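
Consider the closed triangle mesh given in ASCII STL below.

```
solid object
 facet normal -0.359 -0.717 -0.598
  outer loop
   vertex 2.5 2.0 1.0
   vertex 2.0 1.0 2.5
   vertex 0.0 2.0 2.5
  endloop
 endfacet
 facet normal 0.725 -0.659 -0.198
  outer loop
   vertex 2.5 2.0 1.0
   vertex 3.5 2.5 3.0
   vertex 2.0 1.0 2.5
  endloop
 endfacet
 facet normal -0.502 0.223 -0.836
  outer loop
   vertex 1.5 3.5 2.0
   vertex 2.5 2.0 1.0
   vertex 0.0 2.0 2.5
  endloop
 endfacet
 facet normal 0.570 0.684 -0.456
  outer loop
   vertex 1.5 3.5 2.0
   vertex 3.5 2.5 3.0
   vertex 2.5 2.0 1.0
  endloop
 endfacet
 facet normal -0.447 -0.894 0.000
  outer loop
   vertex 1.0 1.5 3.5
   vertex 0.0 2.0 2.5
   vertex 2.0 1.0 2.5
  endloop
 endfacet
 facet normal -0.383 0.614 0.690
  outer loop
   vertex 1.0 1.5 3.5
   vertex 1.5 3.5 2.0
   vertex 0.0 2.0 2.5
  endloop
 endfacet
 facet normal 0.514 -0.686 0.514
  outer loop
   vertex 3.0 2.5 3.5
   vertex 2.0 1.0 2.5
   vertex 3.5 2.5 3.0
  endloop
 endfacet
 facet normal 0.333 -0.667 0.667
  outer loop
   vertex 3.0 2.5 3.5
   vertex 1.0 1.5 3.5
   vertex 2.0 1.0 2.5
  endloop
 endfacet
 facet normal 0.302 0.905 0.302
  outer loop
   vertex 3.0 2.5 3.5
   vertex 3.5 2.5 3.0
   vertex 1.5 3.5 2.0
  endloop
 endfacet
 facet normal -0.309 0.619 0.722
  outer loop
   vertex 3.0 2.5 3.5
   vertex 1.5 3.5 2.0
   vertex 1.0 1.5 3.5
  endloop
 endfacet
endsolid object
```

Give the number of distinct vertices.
7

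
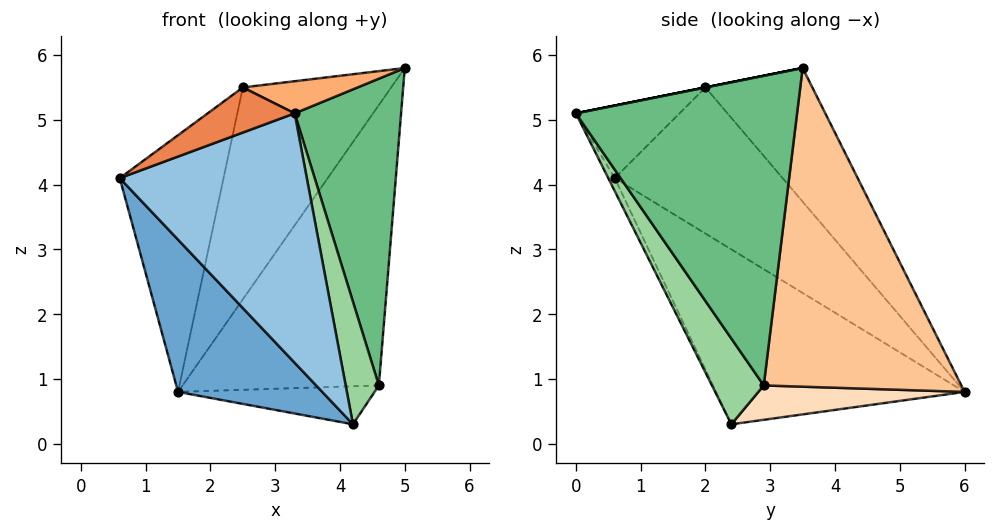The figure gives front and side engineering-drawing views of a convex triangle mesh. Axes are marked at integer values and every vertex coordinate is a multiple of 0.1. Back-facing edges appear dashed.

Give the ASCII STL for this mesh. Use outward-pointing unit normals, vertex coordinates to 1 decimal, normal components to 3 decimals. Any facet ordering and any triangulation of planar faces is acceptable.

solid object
 facet normal -0.594 -0.345 -0.726
  outer loop
   vertex 4.2 2.4 0.3
   vertex 0.6 0.6 4.1
   vertex 1.5 6.0 0.8
  endloop
 endfacet
 facet normal -0.031 -0.892 -0.452
  outer loop
   vertex 3.3 0.0 5.1
   vertex 0.6 0.6 4.1
   vertex 4.2 2.4 0.3
  endloop
 endfacet
 facet normal -0.720 0.445 0.532
  outer loop
   vertex 2.5 2.0 5.5
   vertex 1.5 6.0 0.8
   vertex 0.6 0.6 4.1
  endloop
 endfacet
 facet normal -0.453 0.629 0.632
  outer loop
   vertex 2.5 2.0 5.5
   vertex 5.0 3.5 5.8
   vertex 1.5 6.0 0.8
  endloop
 endfacet
 facet normal -0.391 -0.328 0.860
  outer loop
   vertex 2.5 2.0 5.5
   vertex 0.6 0.6 4.1
   vertex 3.3 0.0 5.1
  endloop
 endfacet
 facet normal 0.000 -0.196 0.981
  outer loop
   vertex 2.5 2.0 5.5
   vertex 3.3 0.0 5.1
   vertex 5.0 3.5 5.8
  endloop
 endfacet
 facet normal 0.702 0.698 -0.143
  outer loop
   vertex 4.6 2.9 0.9
   vertex 1.5 6.0 0.8
   vertex 5.0 3.5 5.8
  endloop
 endfacet
 facet normal 0.497 0.474 -0.727
  outer loop
   vertex 4.6 2.9 0.9
   vertex 4.2 2.4 0.3
   vertex 1.5 6.0 0.8
  endloop
 endfacet
 facet normal 0.901 -0.433 -0.020
  outer loop
   vertex 4.6 2.9 0.9
   vertex 5.0 3.5 5.8
   vertex 3.3 0.0 5.1
  endloop
 endfacet
 facet normal 0.837 -0.536 -0.111
  outer loop
   vertex 4.6 2.9 0.9
   vertex 3.3 0.0 5.1
   vertex 4.2 2.4 0.3
  endloop
 endfacet
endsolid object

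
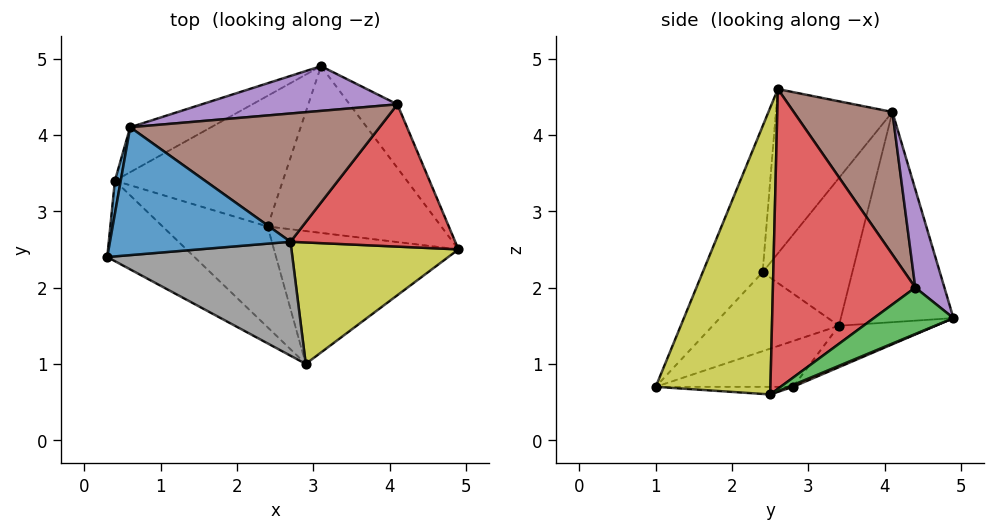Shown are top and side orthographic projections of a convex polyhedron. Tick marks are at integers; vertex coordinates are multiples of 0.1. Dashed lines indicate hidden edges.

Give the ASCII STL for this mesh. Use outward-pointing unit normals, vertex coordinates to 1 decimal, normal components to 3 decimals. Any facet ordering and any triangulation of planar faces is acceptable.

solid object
 facet normal -0.527 -0.622 0.579
  outer loop
   vertex 0.6 4.1 4.3
   vertex 0.3 2.4 2.2
   vertex 2.7 2.6 4.6
  endloop
 endfacet
 facet normal 0.010 0.391 -0.920
  outer loop
   vertex 2.4 2.8 0.7
   vertex 3.1 4.9 1.6
   vertex 4.9 2.5 0.6
  endloop
 endfacet
 facet normal 0.539 0.635 -0.554
  outer loop
   vertex 4.1 4.4 2.0
   vertex 4.9 2.5 0.6
   vertex 3.1 4.9 1.6
  endloop
 endfacet
 facet normal 0.876 0.014 0.482
  outer loop
   vertex 4.1 4.4 2.0
   vertex 2.7 2.6 4.6
   vertex 4.9 2.5 0.6
  endloop
 endfacet
 facet normal 0.237 0.850 0.471
  outer loop
   vertex 4.1 4.4 2.0
   vertex 3.1 4.9 1.6
   vertex 0.6 4.1 4.3
  endloop
 endfacet
 facet normal 0.375 0.656 0.656
  outer loop
   vertex 4.1 4.4 2.0
   vertex 0.6 4.1 4.3
   vertex 2.7 2.6 4.6
  endloop
 endfacet
 facet normal -0.041 -0.011 -0.999
  outer loop
   vertex 2.9 1.0 0.7
   vertex 2.4 2.8 0.7
   vertex 4.9 2.5 0.6
  endloop
 endfacet
 facet normal -0.278 -0.894 0.352
  outer loop
   vertex 2.9 1.0 0.7
   vertex 2.7 2.6 4.6
   vertex 0.3 2.4 2.2
  endloop
 endfacet
 facet normal 0.576 -0.746 0.335
  outer loop
   vertex 2.9 1.0 0.7
   vertex 4.9 2.5 0.6
   vertex 2.7 2.6 4.6
  endloop
 endfacet
 facet normal -0.215 0.444 -0.870
  outer loop
   vertex 0.4 3.4 1.5
   vertex 3.1 4.9 1.6
   vertex 2.4 2.8 0.7
  endloop
 endfacet
 facet normal -0.991 0.127 0.039
  outer loop
   vertex 0.4 3.4 1.5
   vertex 0.3 2.4 2.2
   vertex 0.6 4.1 4.3
  endloop
 endfacet
 facet normal -0.472 0.862 -0.182
  outer loop
   vertex 0.4 3.4 1.5
   vertex 0.6 4.1 4.3
   vertex 3.1 4.9 1.6
  endloop
 endfacet
 facet normal -0.612 -0.412 -0.676
  outer loop
   vertex 0.4 3.4 1.5
   vertex 2.9 1.0 0.7
   vertex 0.3 2.4 2.2
  endloop
 endfacet
 facet normal -0.397 -0.110 -0.911
  outer loop
   vertex 0.4 3.4 1.5
   vertex 2.4 2.8 0.7
   vertex 2.9 1.0 0.7
  endloop
 endfacet
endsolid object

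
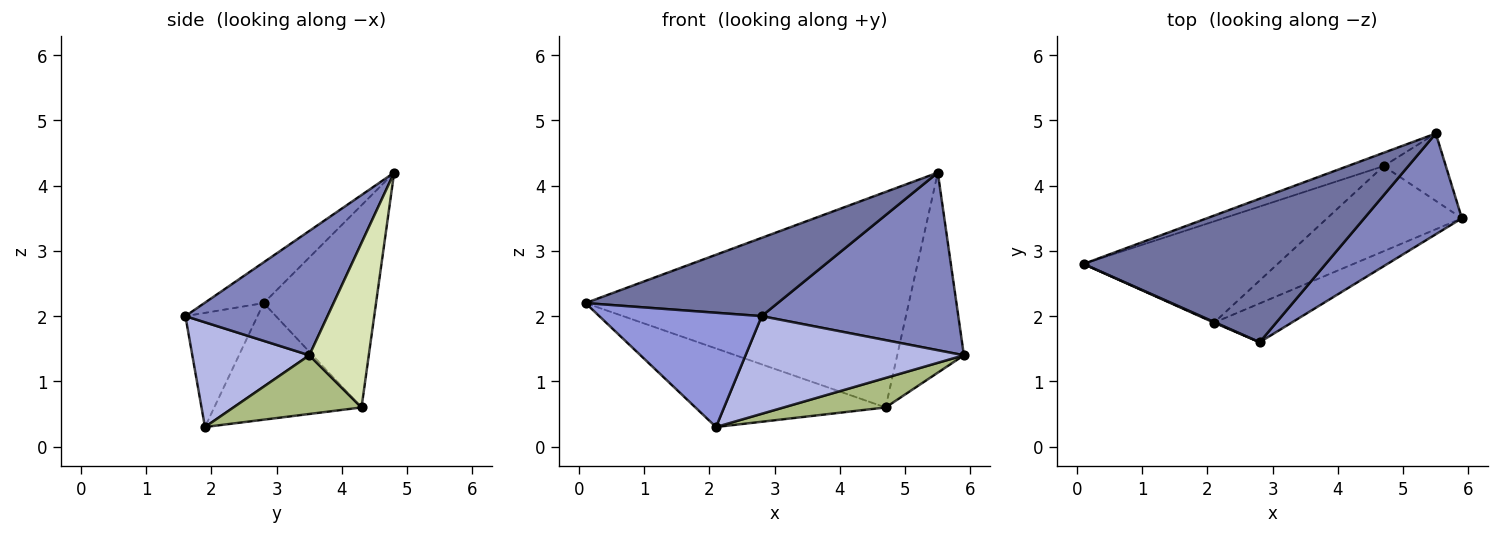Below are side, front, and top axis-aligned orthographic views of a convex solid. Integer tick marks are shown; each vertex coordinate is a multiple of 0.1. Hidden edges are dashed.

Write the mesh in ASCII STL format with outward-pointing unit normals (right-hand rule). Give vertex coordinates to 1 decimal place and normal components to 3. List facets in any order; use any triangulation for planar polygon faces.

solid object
 facet normal -0.146 -0.474 0.868
  outer loop
   vertex 5.5 4.8 4.2
   vertex 0.1 2.8 2.2
   vertex 2.8 1.6 2.0
  endloop
 endfacet
 facet normal 0.532 -0.736 0.418
  outer loop
   vertex 5.5 4.8 4.2
   vertex 2.8 1.6 2.0
   vertex 5.9 3.5 1.4
  endloop
 endfacet
 facet normal -0.406 -0.914 0.006
  outer loop
   vertex 2.1 1.9 0.3
   vertex 2.8 1.6 2.0
   vertex 0.1 2.8 2.2
  endloop
 endfacet
 facet normal 0.446 -0.832 -0.330
  outer loop
   vertex 2.1 1.9 0.3
   vertex 5.9 3.5 1.4
   vertex 2.8 1.6 2.0
  endloop
 endfacet
 facet normal -0.429 0.554 -0.714
  outer loop
   vertex 4.7 4.3 0.6
   vertex 2.1 1.9 0.3
   vertex 0.1 2.8 2.2
  endloop
 endfacet
 facet normal 0.380 -0.303 -0.874
  outer loop
   vertex 4.7 4.3 0.6
   vertex 5.9 3.5 1.4
   vertex 2.1 1.9 0.3
  endloop
 endfacet
 facet normal -0.328 0.943 -0.058
  outer loop
   vertex 4.7 4.3 0.6
   vertex 0.1 2.8 2.2
   vertex 5.5 4.8 4.2
  endloop
 endfacet
 facet normal 0.645 0.724 -0.244
  outer loop
   vertex 4.7 4.3 0.6
   vertex 5.5 4.8 4.2
   vertex 5.9 3.5 1.4
  endloop
 endfacet
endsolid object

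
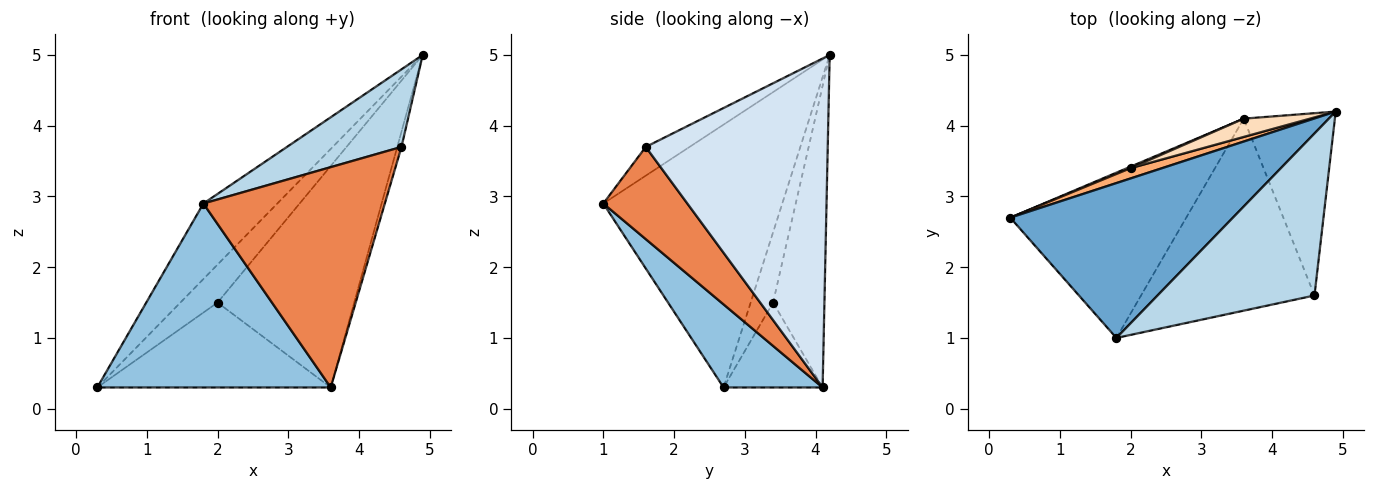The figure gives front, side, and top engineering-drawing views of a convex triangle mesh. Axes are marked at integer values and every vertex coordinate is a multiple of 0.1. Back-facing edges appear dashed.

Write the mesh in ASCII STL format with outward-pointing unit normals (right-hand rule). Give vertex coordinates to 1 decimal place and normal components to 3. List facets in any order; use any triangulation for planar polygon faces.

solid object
 facet normal -0.728 0.301 0.616
  outer loop
   vertex 1.8 1.0 2.9
   vertex 4.9 4.2 5.0
   vertex 0.3 2.7 0.3
  endloop
 endfacet
 facet normal 0.301 -0.709 -0.637
  outer loop
   vertex 3.6 4.1 0.3
   vertex 1.8 1.0 2.9
   vertex 0.3 2.7 0.3
  endloop
 endfacet
 facet normal -0.163 -0.426 0.890
  outer loop
   vertex 4.6 1.6 3.7
   vertex 4.9 4.2 5.0
   vertex 1.8 1.0 2.9
  endloop
 endfacet
 facet normal 0.963 0.022 -0.267
  outer loop
   vertex 4.6 1.6 3.7
   vertex 3.6 4.1 0.3
   vertex 4.9 4.2 5.0
  endloop
 endfacet
 facet normal 0.330 -0.712 -0.620
  outer loop
   vertex 4.6 1.6 3.7
   vertex 1.8 1.0 2.9
   vertex 3.6 4.1 0.3
  endloop
 endfacet
 facet normal -0.503 0.834 0.226
  outer loop
   vertex 2.0 3.4 1.5
   vertex 0.3 2.7 0.3
   vertex 4.9 4.2 5.0
  endloop
 endfacet
 facet normal -0.390 0.920 0.016
  outer loop
   vertex 2.0 3.4 1.5
   vertex 3.6 4.1 0.3
   vertex 0.3 2.7 0.3
  endloop
 endfacet
 facet normal -0.351 0.933 0.077
  outer loop
   vertex 2.0 3.4 1.5
   vertex 4.9 4.2 5.0
   vertex 3.6 4.1 0.3
  endloop
 endfacet
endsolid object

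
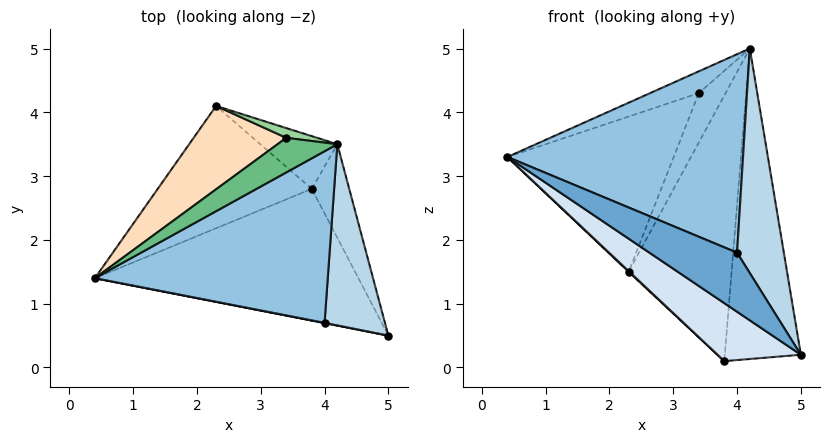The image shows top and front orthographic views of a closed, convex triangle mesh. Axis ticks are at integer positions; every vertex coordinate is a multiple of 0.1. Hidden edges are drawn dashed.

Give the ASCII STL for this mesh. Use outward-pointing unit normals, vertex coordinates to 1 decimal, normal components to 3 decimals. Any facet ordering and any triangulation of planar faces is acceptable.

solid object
 facet normal -0.189 -0.982 0.005
  outer loop
   vertex 4.0 0.7 1.8
   vertex 0.4 1.4 3.3
   vertex 5.0 0.5 0.2
  endloop
 endfacet
 facet normal 0.124 -0.751 0.649
  outer loop
   vertex 4.0 0.7 1.8
   vertex 4.2 3.5 5.0
   vertex 0.4 1.4 3.3
  endloop
 endfacet
 facet normal 0.647 -0.593 0.479
  outer loop
   vertex 4.0 0.7 1.8
   vertex 5.0 0.5 0.2
   vertex 4.2 3.5 5.0
  endloop
 endfacet
 facet normal -0.571 -0.331 -0.751
  outer loop
   vertex 3.8 2.8 0.1
   vertex 5.0 0.5 0.2
   vertex 0.4 1.4 3.3
  endloop
 endfacet
 facet normal -0.684 -0.004 -0.729
  outer loop
   vertex 3.8 2.8 0.1
   vertex 0.4 1.4 3.3
   vertex 2.3 4.1 1.5
  endloop
 endfacet
 facet normal 0.881 0.454 -0.137
  outer loop
   vertex 3.8 2.8 0.1
   vertex 4.2 3.5 5.0
   vertex 5.0 0.5 0.2
  endloop
 endfacet
 facet normal 0.556 0.815 -0.162
  outer loop
   vertex 3.8 2.8 0.1
   vertex 2.3 4.1 1.5
   vertex 4.2 3.5 5.0
  endloop
 endfacet
 facet normal -0.626 0.687 0.369
  outer loop
   vertex 3.4 3.6 4.3
   vertex 2.3 4.1 1.5
   vertex 0.4 1.4 3.3
  endloop
 endfacet
 facet normal -0.558 0.443 0.702
  outer loop
   vertex 3.4 3.6 4.3
   vertex 0.4 1.4 3.3
   vertex 4.2 3.5 5.0
  endloop
 endfacet
 facet normal -0.047 0.980 0.193
  outer loop
   vertex 3.4 3.6 4.3
   vertex 4.2 3.5 5.0
   vertex 2.3 4.1 1.5
  endloop
 endfacet
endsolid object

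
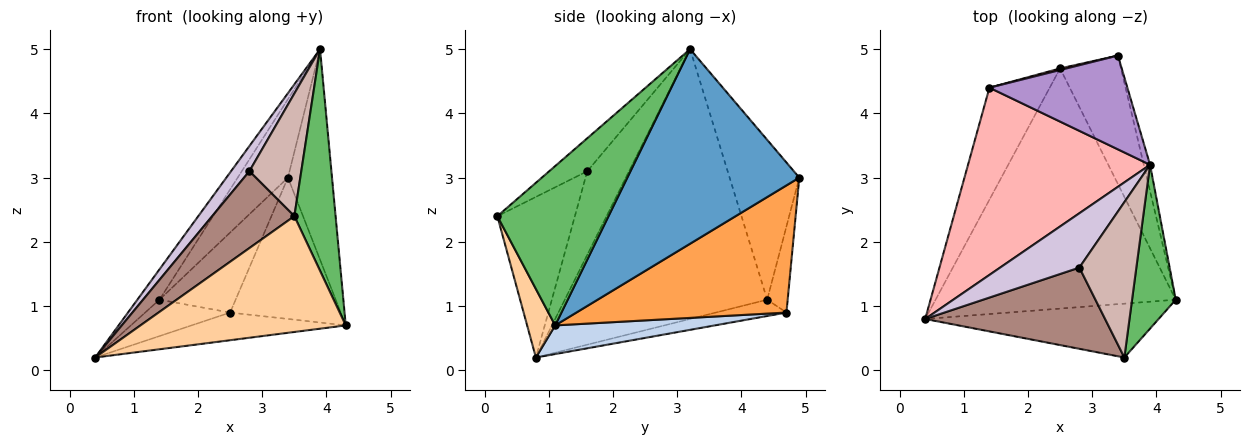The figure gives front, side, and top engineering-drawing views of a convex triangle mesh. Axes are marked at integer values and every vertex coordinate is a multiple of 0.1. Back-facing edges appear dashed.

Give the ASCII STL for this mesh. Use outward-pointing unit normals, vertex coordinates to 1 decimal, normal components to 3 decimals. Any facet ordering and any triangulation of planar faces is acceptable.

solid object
 facet normal 0.968 0.248 -0.031
  outer loop
   vertex 3.9 3.2 5.0
   vertex 4.3 1.1 0.7
   vertex 3.4 4.9 3.0
  endloop
 endfacet
 facet normal 0.118 0.114 -0.987
  outer loop
   vertex 2.5 4.7 0.9
   vertex 4.3 1.1 0.7
   vertex 0.4 0.8 0.2
  endloop
 endfacet
 facet normal 0.815 0.429 -0.390
  outer loop
   vertex 2.5 4.7 0.9
   vertex 3.4 4.9 3.0
   vertex 4.3 1.1 0.7
  endloop
 endfacet
 facet normal 0.123 -0.900 -0.419
  outer loop
   vertex 3.5 0.2 2.4
   vertex 0.4 0.8 0.2
   vertex 4.3 1.1 0.7
  endloop
 endfacet
 facet normal 0.908 -0.337 0.249
  outer loop
   vertex 3.5 0.2 2.4
   vertex 4.3 1.1 0.7
   vertex 3.9 3.2 5.0
  endloop
 endfacet
 facet normal -0.249 0.299 -0.921
  outer loop
   vertex 1.4 4.4 1.1
   vertex 2.5 4.7 0.9
   vertex 0.4 0.8 0.2
  endloop
 endfacet
 facet normal -0.260 0.965 0.019
  outer loop
   vertex 1.4 4.4 1.1
   vertex 3.4 4.9 3.0
   vertex 2.5 4.7 0.9
  endloop
 endfacet
 facet normal -0.826 0.090 0.557
  outer loop
   vertex 1.4 4.4 1.1
   vertex 0.4 0.8 0.2
   vertex 3.9 3.2 5.0
  endloop
 endfacet
 facet normal -0.665 0.479 0.573
  outer loop
   vertex 1.4 4.4 1.1
   vertex 3.9 3.2 5.0
   vertex 3.4 4.9 3.0
  endloop
 endfacet
 facet normal -0.691 -0.304 0.656
  outer loop
   vertex 2.8 1.6 3.1
   vertex 3.9 3.2 5.0
   vertex 0.4 0.8 0.2
  endloop
 endfacet
 facet normal -0.544 -0.577 0.609
  outer loop
   vertex 2.8 1.6 3.1
   vertex 0.4 0.8 0.2
   vertex 3.5 0.2 2.4
  endloop
 endfacet
 facet normal -0.414 -0.564 0.715
  outer loop
   vertex 2.8 1.6 3.1
   vertex 3.5 0.2 2.4
   vertex 3.9 3.2 5.0
  endloop
 endfacet
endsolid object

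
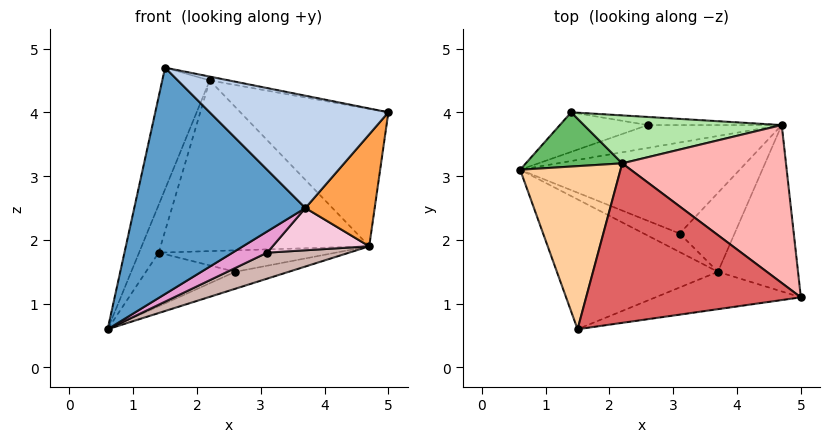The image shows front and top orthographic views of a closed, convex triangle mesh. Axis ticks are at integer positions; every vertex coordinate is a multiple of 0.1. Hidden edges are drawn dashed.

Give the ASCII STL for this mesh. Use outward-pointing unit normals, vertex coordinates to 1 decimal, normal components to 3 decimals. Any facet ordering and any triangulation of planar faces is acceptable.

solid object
 facet normal -0.141 -0.859 -0.493
  outer loop
   vertex 3.7 1.5 2.5
   vertex 1.5 0.6 4.7
   vertex 0.6 3.1 0.6
  endloop
 endfacet
 facet normal 0.072 -0.946 -0.315
  outer loop
   vertex 3.7 1.5 2.5
   vertex 5.0 1.1 4.0
   vertex 1.5 0.6 4.7
  endloop
 endfacet
 facet normal 0.618 -0.439 -0.652
  outer loop
   vertex 3.7 1.5 2.5
   vertex 4.7 3.8 1.9
   vertex 5.0 1.1 4.0
  endloop
 endfacet
 facet normal -0.894 0.268 0.360
  outer loop
   vertex 2.2 3.2 4.5
   vertex 0.6 3.1 0.6
   vertex 1.5 0.6 4.7
  endloop
 endfacet
 facet normal -0.882 0.312 0.354
  outer loop
   vertex 2.2 3.2 4.5
   vertex 1.4 4.0 1.8
   vertex 0.6 3.1 0.6
  endloop
 endfacet
 facet normal 0.050 0.962 0.270
  outer loop
   vertex 2.2 3.2 4.5
   vertex 4.7 3.8 1.9
   vertex 1.4 4.0 1.8
  endloop
 endfacet
 facet normal 0.193 0.024 0.981
  outer loop
   vertex 2.2 3.2 4.5
   vertex 1.5 0.6 4.7
   vertex 5.0 1.1 4.0
  endloop
 endfacet
 facet normal 0.531 0.556 0.639
  outer loop
   vertex 2.2 3.2 4.5
   vertex 5.0 1.1 4.0
   vertex 4.7 3.8 1.9
  endloop
 endfacet
 facet normal -0.014 0.804 -0.594
  outer loop
   vertex 2.6 3.8 1.5
   vertex 0.6 3.1 0.6
   vertex 1.4 4.0 1.8
  endloop
 endfacet
 facet normal 0.151 0.589 -0.794
  outer loop
   vertex 2.6 3.8 1.5
   vertex 4.7 3.8 1.9
   vertex 0.6 3.1 0.6
  endloop
 endfacet
 facet normal 0.067 0.933 -0.353
  outer loop
   vertex 2.6 3.8 1.5
   vertex 1.4 4.0 1.8
   vertex 4.7 3.8 1.9
  endloop
 endfacet
 facet normal 0.332 -0.259 -0.907
  outer loop
   vertex 3.1 2.1 1.8
   vertex 0.6 3.1 0.6
   vertex 4.7 3.8 1.9
  endloop
 endfacet
 facet normal 0.015 -0.753 -0.658
  outer loop
   vertex 3.1 2.1 1.8
   vertex 3.7 1.5 2.5
   vertex 0.6 3.1 0.6
  endloop
 endfacet
 facet normal 0.486 -0.412 -0.770
  outer loop
   vertex 3.1 2.1 1.8
   vertex 4.7 3.8 1.9
   vertex 3.7 1.5 2.5
  endloop
 endfacet
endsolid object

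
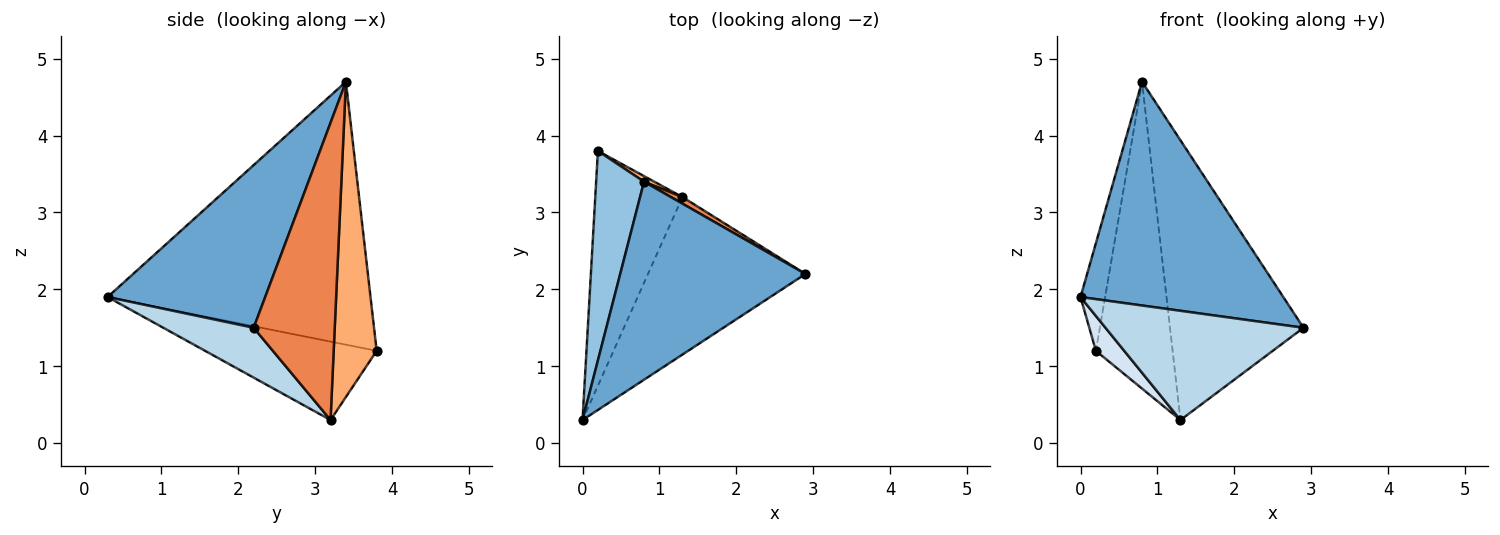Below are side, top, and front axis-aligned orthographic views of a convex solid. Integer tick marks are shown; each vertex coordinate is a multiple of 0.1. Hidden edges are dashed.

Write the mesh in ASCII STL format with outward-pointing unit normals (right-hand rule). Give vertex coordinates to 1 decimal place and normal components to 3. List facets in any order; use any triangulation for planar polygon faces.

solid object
 facet normal 0.503 -0.647 0.573
  outer loop
   vertex 0.8 3.4 4.7
   vertex 0.0 0.3 1.9
   vertex 2.9 2.2 1.5
  endloop
 endfacet
 facet normal -0.980 0.092 0.178
  outer loop
   vertex 0.8 3.4 4.7
   vertex 0.2 3.8 1.2
   vertex 0.0 0.3 1.9
  endloop
 endfacet
 facet normal 0.252 -0.552 -0.795
  outer loop
   vertex 1.3 3.2 0.3
   vertex 2.9 2.2 1.5
   vertex 0.0 0.3 1.9
  endloop
 endfacet
 facet normal -0.665 -0.110 -0.739
  outer loop
   vertex 1.3 3.2 0.3
   vertex 0.0 0.3 1.9
   vertex 0.2 3.8 1.2
  endloop
 endfacet
 facet normal 0.519 0.855 0.020
  outer loop
   vertex 1.3 3.2 0.3
   vertex 0.8 3.4 4.7
   vertex 2.9 2.2 1.5
  endloop
 endfacet
 facet normal 0.489 0.872 0.016
  outer loop
   vertex 1.3 3.2 0.3
   vertex 0.2 3.8 1.2
   vertex 0.8 3.4 4.7
  endloop
 endfacet
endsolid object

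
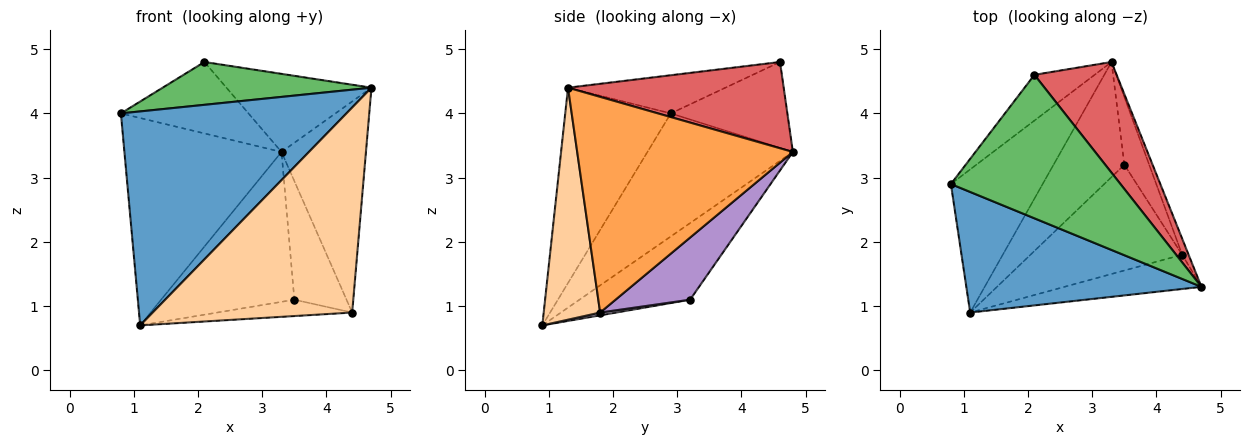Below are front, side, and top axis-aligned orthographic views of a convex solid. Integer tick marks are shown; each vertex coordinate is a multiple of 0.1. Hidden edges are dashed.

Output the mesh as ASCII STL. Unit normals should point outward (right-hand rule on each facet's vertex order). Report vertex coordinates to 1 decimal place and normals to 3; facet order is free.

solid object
 facet normal -0.378 -0.807 0.455
  outer loop
   vertex 1.1 0.9 0.7
   vertex 4.7 1.3 4.4
   vertex 0.8 2.9 4.0
  endloop
 endfacet
 facet normal -0.606 0.655 -0.452
  outer loop
   vertex 1.1 0.9 0.7
   vertex 0.8 2.9 4.0
   vertex 3.3 4.8 3.4
  endloop
 endfacet
 facet normal 0.931 0.364 -0.028
  outer loop
   vertex 4.4 1.8 0.9
   vertex 3.3 4.8 3.4
   vertex 4.7 1.3 4.4
  endloop
 endfacet
 facet normal 0.269 -0.950 -0.159
  outer loop
   vertex 4.4 1.8 0.9
   vertex 4.7 1.3 4.4
   vertex 1.1 0.9 0.7
  endloop
 endfacet
 facet normal -0.211 -0.280 0.937
  outer loop
   vertex 2.1 4.6 4.8
   vertex 0.8 2.9 4.0
   vertex 4.7 1.3 4.4
  endloop
 endfacet
 facet normal -0.610 0.667 -0.427
  outer loop
   vertex 2.1 4.6 4.8
   vertex 3.3 4.8 3.4
   vertex 0.8 2.9 4.0
  endloop
 endfacet
 facet normal 0.651 0.438 0.620
  outer loop
   vertex 2.1 4.6 4.8
   vertex 4.7 1.3 4.4
   vertex 3.3 4.8 3.4
  endloop
 endfacet
 facet normal -0.550 0.662 -0.509
  outer loop
   vertex 3.5 3.2 1.1
   vertex 1.1 0.9 0.7
   vertex 3.3 4.8 3.4
  endloop
 endfacet
 facet normal 0.778 0.545 -0.311
  outer loop
   vertex 3.5 3.2 1.1
   vertex 3.3 4.8 3.4
   vertex 4.4 1.8 0.9
  endloop
 endfacet
 facet normal 0.018 0.153 -0.988
  outer loop
   vertex 3.5 3.2 1.1
   vertex 4.4 1.8 0.9
   vertex 1.1 0.9 0.7
  endloop
 endfacet
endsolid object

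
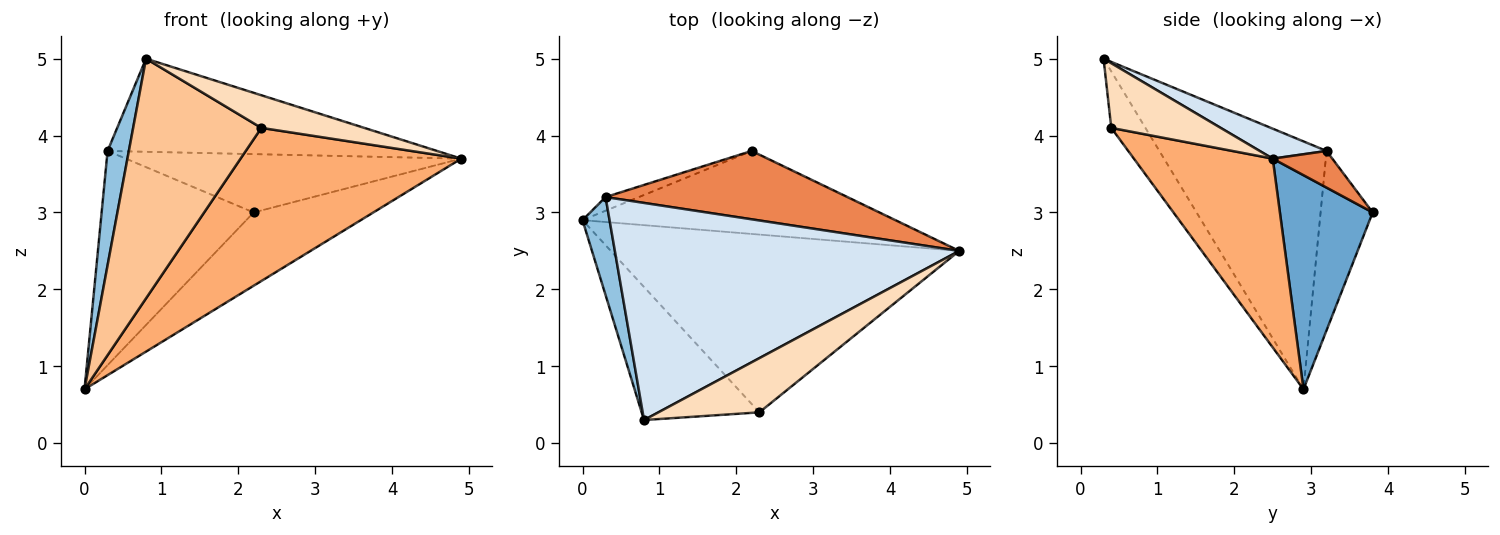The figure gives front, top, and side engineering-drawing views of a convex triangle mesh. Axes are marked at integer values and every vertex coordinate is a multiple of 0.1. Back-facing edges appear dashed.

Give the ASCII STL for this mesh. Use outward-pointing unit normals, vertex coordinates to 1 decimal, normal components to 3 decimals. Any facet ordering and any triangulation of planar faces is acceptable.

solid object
 facet normal 0.456 0.589 -0.667
  outer loop
   vertex 2.2 3.8 3.0
   vertex 4.9 2.5 3.7
   vertex 0.0 2.9 0.7
  endloop
 endfacet
 facet normal -0.986 -0.126 0.108
  outer loop
   vertex 0.3 3.2 3.8
   vertex 0.0 2.9 0.7
   vertex 0.8 0.3 5.0
  endloop
 endfacet
 facet normal -0.324 0.944 -0.060
  outer loop
   vertex 0.3 3.2 3.8
   vertex 2.2 3.8 3.0
   vertex 0.0 2.9 0.7
  endloop
 endfacet
 facet normal 0.080 0.393 0.916
  outer loop
   vertex 0.3 3.2 3.8
   vertex 0.8 0.3 5.0
   vertex 4.9 2.5 3.7
  endloop
 endfacet
 facet normal 0.115 0.645 0.756
  outer loop
   vertex 0.3 3.2 3.8
   vertex 4.9 2.5 3.7
   vertex 2.2 3.8 3.0
  endloop
 endfacet
 facet normal 0.380 -0.604 -0.701
  outer loop
   vertex 2.3 0.4 4.1
   vertex 0.0 2.9 0.7
   vertex 4.9 2.5 3.7
  endloop
 endfacet
 facet normal -0.227 -0.852 -0.473
  outer loop
   vertex 2.3 0.4 4.1
   vertex 0.8 0.3 5.0
   vertex 0.0 2.9 0.7
  endloop
 endfacet
 facet normal 0.481 -0.452 0.751
  outer loop
   vertex 2.3 0.4 4.1
   vertex 4.9 2.5 3.7
   vertex 0.8 0.3 5.0
  endloop
 endfacet
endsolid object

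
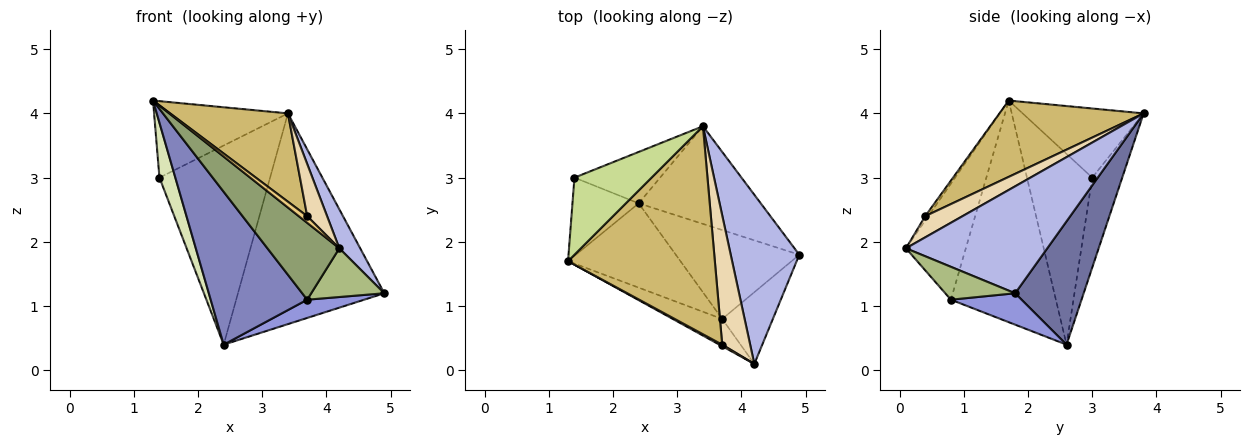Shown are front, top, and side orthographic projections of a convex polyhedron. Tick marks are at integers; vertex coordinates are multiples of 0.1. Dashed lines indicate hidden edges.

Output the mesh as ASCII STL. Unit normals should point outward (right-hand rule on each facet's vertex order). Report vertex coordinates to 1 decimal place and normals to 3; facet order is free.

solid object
 facet normal 0.391 0.835 -0.387
  outer loop
   vertex 2.4 2.6 0.4
   vertex 3.4 3.8 4.0
   vertex 4.9 1.8 1.2
  endloop
 endfacet
 facet normal -0.690 -0.634 -0.350
  outer loop
   vertex 3.7 0.8 1.1
   vertex 1.3 1.7 4.2
   vertex 2.4 2.6 0.4
  endloop
 endfacet
 facet normal 0.242 -0.195 -0.951
  outer loop
   vertex 3.7 0.8 1.1
   vertex 2.4 2.6 0.4
   vertex 4.9 1.8 1.2
  endloop
 endfacet
 facet normal 0.835 -0.123 0.536
  outer loop
   vertex 4.2 0.1 1.9
   vertex 4.9 1.8 1.2
   vertex 3.4 3.8 4.0
  endloop
 endfacet
 facet normal -0.617 -0.741 -0.263
  outer loop
   vertex 4.2 0.1 1.9
   vertex 1.3 1.7 4.2
   vertex 3.7 0.8 1.1
  endloop
 endfacet
 facet normal 0.473 -0.495 -0.729
  outer loop
   vertex 4.2 0.1 1.9
   vertex 3.7 0.8 1.1
   vertex 4.9 1.8 1.2
  endloop
 endfacet
 facet normal -0.537 0.594 0.599
  outer loop
   vertex 1.4 3.0 3.0
   vertex 1.3 1.7 4.2
   vertex 3.4 3.8 4.0
  endloop
 endfacet
 facet normal -0.921 -0.224 -0.320
  outer loop
   vertex 1.4 3.0 3.0
   vertex 2.4 2.6 0.4
   vertex 1.3 1.7 4.2
  endloop
 endfacet
 facet normal -0.254 0.937 -0.242
  outer loop
   vertex 1.4 3.0 3.0
   vertex 3.4 3.8 4.0
   vertex 2.4 2.6 0.4
  endloop
 endfacet
 facet normal 0.432 -0.353 0.830
  outer loop
   vertex 3.7 0.4 2.4
   vertex 3.4 3.8 4.0
   vertex 1.3 1.7 4.2
  endloop
 endfacet
 facet normal -0.336 -0.917 0.214
  outer loop
   vertex 3.7 0.4 2.4
   vertex 1.3 1.7 4.2
   vertex 4.2 0.1 1.9
  endloop
 endfacet
 facet normal 0.575 -0.306 0.759
  outer loop
   vertex 3.7 0.4 2.4
   vertex 4.2 0.1 1.9
   vertex 3.4 3.8 4.0
  endloop
 endfacet
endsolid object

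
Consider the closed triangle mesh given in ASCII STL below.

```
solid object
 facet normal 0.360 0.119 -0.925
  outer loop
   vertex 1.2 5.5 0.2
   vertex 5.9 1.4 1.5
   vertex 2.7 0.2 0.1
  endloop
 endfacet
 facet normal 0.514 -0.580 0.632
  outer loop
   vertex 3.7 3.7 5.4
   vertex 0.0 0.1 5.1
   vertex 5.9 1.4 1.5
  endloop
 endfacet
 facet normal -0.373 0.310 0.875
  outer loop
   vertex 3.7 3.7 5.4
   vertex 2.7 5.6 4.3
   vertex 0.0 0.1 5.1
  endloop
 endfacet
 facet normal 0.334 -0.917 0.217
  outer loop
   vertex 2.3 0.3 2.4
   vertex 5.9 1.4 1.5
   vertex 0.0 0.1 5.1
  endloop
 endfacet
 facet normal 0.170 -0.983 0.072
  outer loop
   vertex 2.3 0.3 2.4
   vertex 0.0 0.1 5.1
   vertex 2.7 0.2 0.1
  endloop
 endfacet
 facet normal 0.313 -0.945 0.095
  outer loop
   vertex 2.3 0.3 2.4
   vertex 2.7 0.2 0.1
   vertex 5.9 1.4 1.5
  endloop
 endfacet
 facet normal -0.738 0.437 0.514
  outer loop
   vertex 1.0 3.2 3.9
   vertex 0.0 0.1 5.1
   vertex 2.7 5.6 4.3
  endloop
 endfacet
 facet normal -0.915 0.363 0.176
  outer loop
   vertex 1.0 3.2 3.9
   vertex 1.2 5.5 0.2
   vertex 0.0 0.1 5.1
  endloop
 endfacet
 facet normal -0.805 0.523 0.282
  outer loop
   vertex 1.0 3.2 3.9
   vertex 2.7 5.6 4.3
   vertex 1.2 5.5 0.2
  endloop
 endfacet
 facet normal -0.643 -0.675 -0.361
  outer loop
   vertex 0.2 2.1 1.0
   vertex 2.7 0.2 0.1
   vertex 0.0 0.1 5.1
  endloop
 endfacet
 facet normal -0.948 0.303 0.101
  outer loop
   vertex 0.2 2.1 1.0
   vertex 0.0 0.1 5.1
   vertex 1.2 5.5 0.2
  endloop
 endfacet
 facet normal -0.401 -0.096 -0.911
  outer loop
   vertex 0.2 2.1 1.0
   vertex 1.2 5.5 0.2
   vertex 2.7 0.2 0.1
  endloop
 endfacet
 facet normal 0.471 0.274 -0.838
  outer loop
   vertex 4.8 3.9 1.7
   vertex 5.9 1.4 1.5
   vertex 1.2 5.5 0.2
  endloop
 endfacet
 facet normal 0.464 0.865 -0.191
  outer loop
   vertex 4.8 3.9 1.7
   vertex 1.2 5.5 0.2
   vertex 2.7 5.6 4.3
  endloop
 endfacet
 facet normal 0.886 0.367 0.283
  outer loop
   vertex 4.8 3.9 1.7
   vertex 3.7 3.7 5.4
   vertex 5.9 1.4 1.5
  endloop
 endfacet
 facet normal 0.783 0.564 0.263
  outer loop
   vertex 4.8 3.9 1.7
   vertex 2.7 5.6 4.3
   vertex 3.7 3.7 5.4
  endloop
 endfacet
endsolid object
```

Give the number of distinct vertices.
10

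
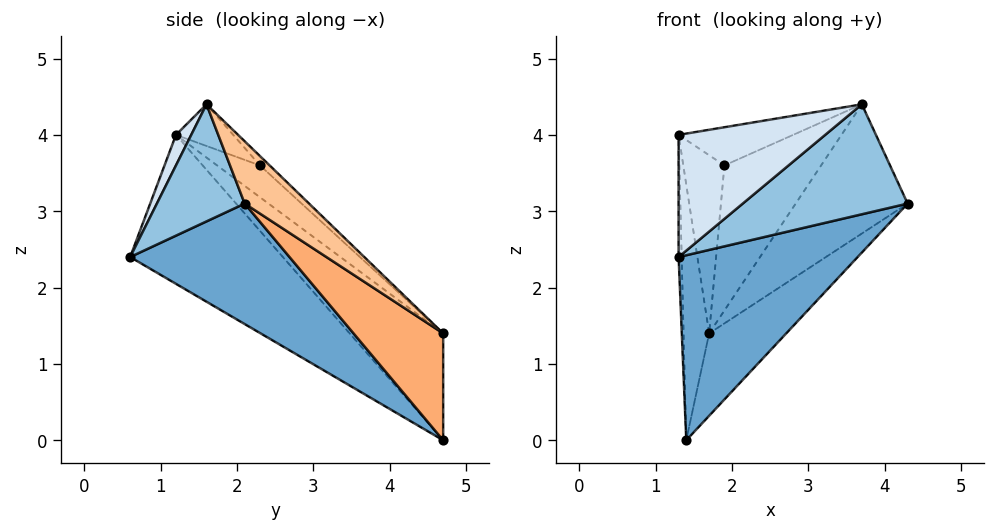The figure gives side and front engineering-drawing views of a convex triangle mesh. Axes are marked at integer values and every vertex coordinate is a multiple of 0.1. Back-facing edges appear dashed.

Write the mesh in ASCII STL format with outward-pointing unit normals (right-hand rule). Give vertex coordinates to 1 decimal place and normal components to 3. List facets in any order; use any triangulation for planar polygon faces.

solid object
 facet normal 0.416 -0.467 -0.780
  outer loop
   vertex 1.4 4.7 0.0
   vertex 4.3 2.1 3.1
   vertex 1.3 0.6 2.4
  endloop
 endfacet
 facet normal 0.466 -0.876 -0.122
  outer loop
   vertex 3.7 1.6 4.4
   vertex 1.3 0.6 2.4
   vertex 4.3 2.1 3.1
  endloop
 endfacet
 facet normal -1.000 0.020 -0.007
  outer loop
   vertex 1.3 1.2 4.0
   vertex 1.4 4.7 0.0
   vertex 1.3 0.6 2.4
  endloop
 endfacet
 facet normal 0.097 -0.932 0.349
  outer loop
   vertex 1.3 1.2 4.0
   vertex 1.3 0.6 2.4
   vertex 3.7 1.6 4.4
  endloop
 endfacet
 facet normal -0.945 0.258 0.202
  outer loop
   vertex 1.7 4.7 1.4
   vertex 1.4 4.7 0.0
   vertex 1.3 1.2 4.0
  endloop
 endfacet
 facet normal 0.748 0.644 -0.160
  outer loop
   vertex 1.7 4.7 1.4
   vertex 4.3 2.1 3.1
   vertex 1.4 4.7 0.0
  endloop
 endfacet
 facet normal 0.434 0.755 0.491
  outer loop
   vertex 1.7 4.7 1.4
   vertex 3.7 1.6 4.4
   vertex 4.3 2.1 3.1
  endloop
 endfacet
 facet normal -0.218 0.436 0.873
  outer loop
   vertex 1.9 2.3 3.6
   vertex 1.3 1.2 4.0
   vertex 3.7 1.6 4.4
  endloop
 endfacet
 facet normal -0.067 0.671 0.738
  outer loop
   vertex 1.9 2.3 3.6
   vertex 3.7 1.6 4.4
   vertex 1.7 4.7 1.4
  endloop
 endfacet
 facet normal -0.558 0.535 0.634
  outer loop
   vertex 1.9 2.3 3.6
   vertex 1.7 4.7 1.4
   vertex 1.3 1.2 4.0
  endloop
 endfacet
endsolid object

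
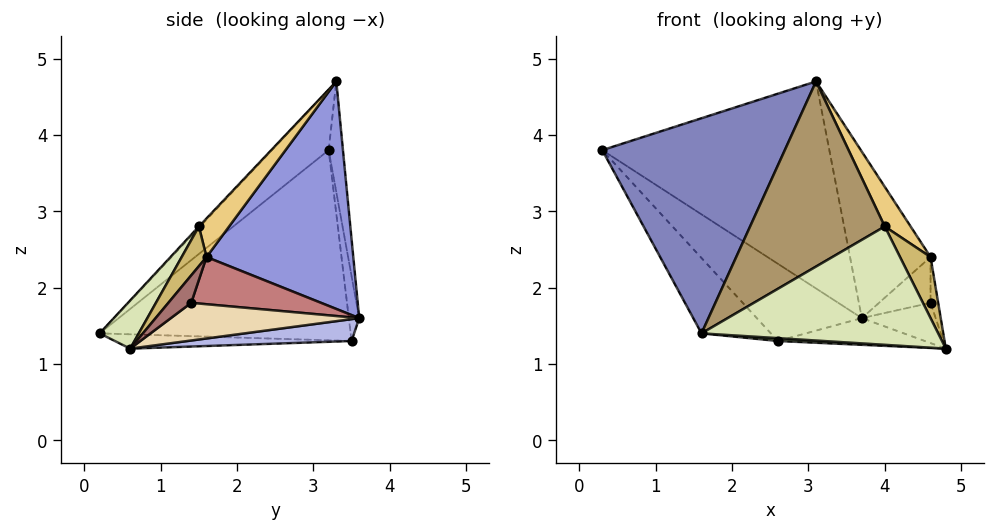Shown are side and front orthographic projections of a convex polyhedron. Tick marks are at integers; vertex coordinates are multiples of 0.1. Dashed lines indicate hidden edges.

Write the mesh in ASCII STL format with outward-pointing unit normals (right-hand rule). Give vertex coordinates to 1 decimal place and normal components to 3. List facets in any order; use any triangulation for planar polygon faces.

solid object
 facet normal -0.063 0.994 0.084
  outer loop
   vertex 3.1 3.3 4.7
   vertex 3.7 3.6 1.6
   vertex 0.3 3.2 3.8
  endloop
 endfacet
 facet normal -0.207 -0.664 0.718
  outer loop
   vertex 1.6 0.2 1.4
   vertex 3.1 3.3 4.7
   vertex 0.3 3.2 3.8
  endloop
 endfacet
 facet normal 0.857 0.470 0.211
  outer loop
   vertex 4.6 1.6 2.4
   vertex 3.7 3.6 1.6
   vertex 3.1 3.3 4.7
  endloop
 endfacet
 facet normal 0.239 0.214 -0.947
  outer loop
   vertex 2.6 3.5 1.3
   vertex 3.7 3.6 1.6
   vertex 4.8 0.6 1.2
  endloop
 endfacet
 facet normal -0.061 -0.012 -0.998
  outer loop
   vertex 2.6 3.5 1.3
   vertex 4.8 0.6 1.2
   vertex 1.6 0.2 1.4
  endloop
 endfacet
 facet normal -0.098 0.995 0.029
  outer loop
   vertex 2.6 3.5 1.3
   vertex 0.3 3.2 3.8
   vertex 3.7 3.6 1.6
  endloop
 endfacet
 facet normal -0.733 0.202 -0.650
  outer loop
   vertex 2.6 3.5 1.3
   vertex 1.6 0.2 1.4
   vertex 0.3 3.2 3.8
  endloop
 endfacet
 facet normal 0.138 -0.832 0.537
  outer loop
   vertex 4.0 1.5 2.8
   vertex 1.6 0.2 1.4
   vertex 4.8 0.6 1.2
  endloop
 endfacet
 facet normal -0.006 -0.727 0.686
  outer loop
   vertex 4.0 1.5 2.8
   vertex 3.1 3.3 4.7
   vertex 1.6 0.2 1.4
  endloop
 endfacet
 facet normal 0.504 -0.620 0.601
  outer loop
   vertex 4.0 1.5 2.8
   vertex 4.8 0.6 1.2
   vertex 4.6 1.6 2.4
  endloop
 endfacet
 facet normal 0.543 -0.466 0.699
  outer loop
   vertex 4.0 1.5 2.8
   vertex 4.6 1.6 2.4
   vertex 3.1 3.3 4.7
  endloop
 endfacet
 facet normal 0.917 0.359 -0.173
  outer loop
   vertex 4.6 1.4 1.8
   vertex 4.8 0.6 1.2
   vertex 3.7 3.6 1.6
  endloop
 endfacet
 facet normal 0.943 0.314 -0.105
  outer loop
   vertex 4.6 1.4 1.8
   vertex 4.6 1.6 2.4
   vertex 4.8 0.6 1.2
  endloop
 endfacet
 facet normal 0.922 0.366 -0.122
  outer loop
   vertex 4.6 1.4 1.8
   vertex 3.7 3.6 1.6
   vertex 4.6 1.6 2.4
  endloop
 endfacet
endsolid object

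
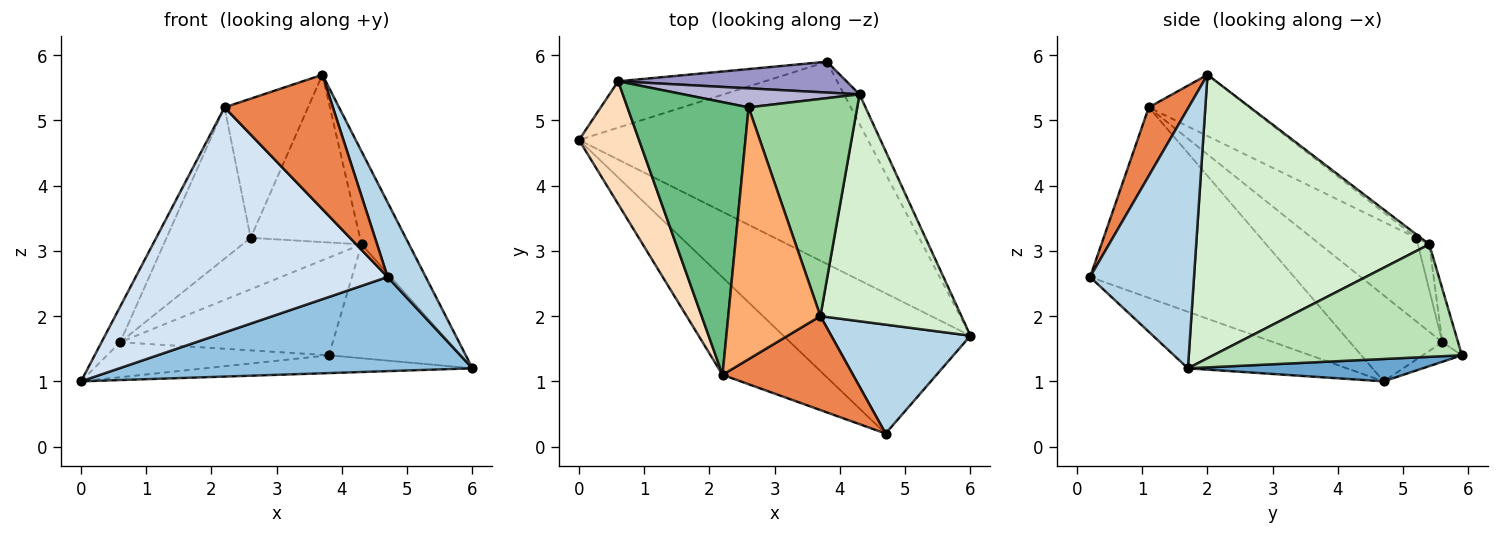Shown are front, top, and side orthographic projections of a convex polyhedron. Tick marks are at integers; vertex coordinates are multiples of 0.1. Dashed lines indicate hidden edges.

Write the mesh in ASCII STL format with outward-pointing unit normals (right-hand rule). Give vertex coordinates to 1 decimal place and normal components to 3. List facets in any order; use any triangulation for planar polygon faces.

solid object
 facet normal 0.077 0.088 -0.993
  outer loop
   vertex 3.8 5.9 1.4
   vertex 6.0 1.7 1.2
   vertex 0.0 4.7 1.0
  endloop
 endfacet
 facet normal -0.243 -0.541 -0.805
  outer loop
   vertex 4.7 0.2 2.6
   vertex 0.0 4.7 1.0
   vertex 6.0 1.7 1.2
  endloop
 endfacet
 facet normal 0.839 -0.308 0.449
  outer loop
   vertex 4.7 0.2 2.6
   vertex 6.0 1.7 1.2
   vertex 3.7 2.0 5.7
  endloop
 endfacet
 facet normal -0.597 -0.736 -0.319
  outer loop
   vertex 2.2 1.1 5.2
   vertex 0.0 4.7 1.0
   vertex 4.7 0.2 2.6
  endloop
 endfacet
 facet normal 0.288 -0.785 0.549
  outer loop
   vertex 2.2 1.1 5.2
   vertex 4.7 0.2 2.6
   vertex 3.7 2.0 5.7
  endloop
 endfacet
 facet normal -0.503 0.418 0.756
  outer loop
   vertex 2.2 1.1 5.2
   vertex 3.7 2.0 5.7
   vertex 2.6 5.2 3.2
  endloop
 endfacet
 facet normal -0.106 0.599 -0.793
  outer loop
   vertex 0.6 5.6 1.6
   vertex 3.8 5.9 1.4
   vertex 0.0 4.7 1.0
  endloop
 endfacet
 facet normal -0.809 0.164 0.564
  outer loop
   vertex 0.6 5.6 1.6
   vertex 0.0 4.7 1.0
   vertex 2.2 1.1 5.2
  endloop
 endfacet
 facet normal -0.516 0.416 0.749
  outer loop
   vertex 0.6 5.6 1.6
   vertex 2.2 1.1 5.2
   vertex 2.6 5.2 3.2
  endloop
 endfacet
 facet normal -0.025 0.610 0.792
  outer loop
   vertex 4.3 5.4 3.1
   vertex 2.6 5.2 3.2
   vertex 3.7 2.0 5.7
  endloop
 endfacet
 facet normal 0.877 0.465 -0.121
  outer loop
   vertex 4.3 5.4 3.1
   vertex 6.0 1.7 1.2
   vertex 3.8 5.9 1.4
  endloop
 endfacet
 facet normal 0.881 0.180 0.438
  outer loop
   vertex 4.3 5.4 3.1
   vertex 3.7 2.0 5.7
   vertex 6.0 1.7 1.2
  endloop
 endfacet
 facet normal -0.070 0.951 0.300
  outer loop
   vertex 4.3 5.4 3.1
   vertex 3.8 5.9 1.4
   vertex 0.6 5.6 1.6
  endloop
 endfacet
 facet normal -0.090 0.934 0.346
  outer loop
   vertex 4.3 5.4 3.1
   vertex 0.6 5.6 1.6
   vertex 2.6 5.2 3.2
  endloop
 endfacet
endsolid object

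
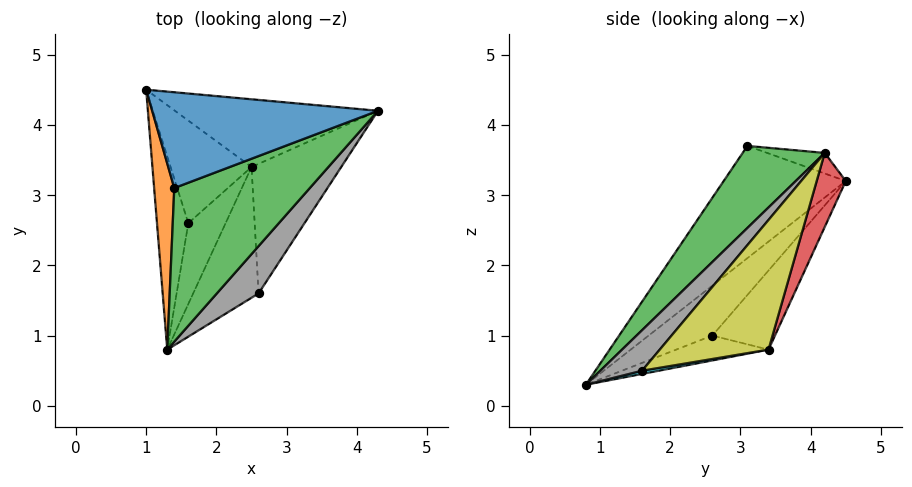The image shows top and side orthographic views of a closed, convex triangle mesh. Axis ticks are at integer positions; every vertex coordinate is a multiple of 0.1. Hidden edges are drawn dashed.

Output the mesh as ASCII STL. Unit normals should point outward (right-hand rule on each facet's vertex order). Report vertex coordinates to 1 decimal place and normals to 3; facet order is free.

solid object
 facet normal -0.086 0.313 0.946
  outer loop
   vertex 1.4 3.1 3.7
   vertex 4.3 4.2 3.6
   vertex 1.0 4.5 3.2
  endloop
 endfacet
 facet normal -0.962 -0.213 0.172
  outer loop
   vertex 1.4 3.1 3.7
   vertex 1.0 4.5 3.2
   vertex 1.3 0.8 0.3
  endloop
 endfacet
 facet normal 0.318 -0.790 0.525
  outer loop
   vertex 1.4 3.1 3.7
   vertex 1.3 0.8 0.3
   vertex 4.3 4.2 3.6
  endloop
 endfacet
 facet normal 0.127 0.929 -0.347
  outer loop
   vertex 2.5 3.4 0.8
   vertex 1.0 4.5 3.2
   vertex 4.3 4.2 3.6
  endloop
 endfacet
 facet normal -0.800 0.329 -0.502
  outer loop
   vertex 1.6 2.6 1.0
   vertex 1.3 0.8 0.3
   vertex 1.0 4.5 3.2
  endloop
 endfacet
 facet normal -0.597 0.519 -0.611
  outer loop
   vertex 1.6 2.6 1.0
   vertex 1.0 4.5 3.2
   vertex 2.5 3.4 0.8
  endloop
 endfacet
 facet normal -0.512 0.384 -0.768
  outer loop
   vertex 1.6 2.6 1.0
   vertex 2.5 3.4 0.8
   vertex 1.3 0.8 0.3
  endloop
 endfacet
 facet normal 0.422 -0.795 0.435
  outer loop
   vertex 2.6 1.6 0.5
   vertex 4.3 4.2 3.6
   vertex 1.3 0.8 0.3
  endloop
 endfacet
 facet normal 0.814 0.139 -0.563
  outer loop
   vertex 2.6 1.6 0.5
   vertex 2.5 3.4 0.8
   vertex 4.3 4.2 3.6
  endloop
 endfacet
 facet normal 0.049 0.167 -0.985
  outer loop
   vertex 2.6 1.6 0.5
   vertex 1.3 0.8 0.3
   vertex 2.5 3.4 0.8
  endloop
 endfacet
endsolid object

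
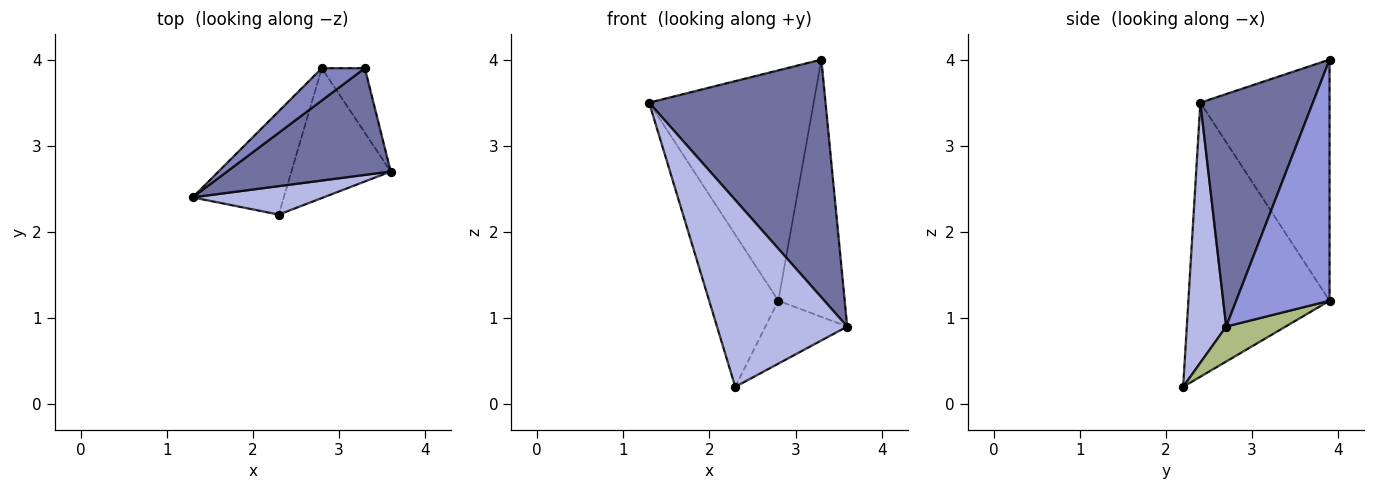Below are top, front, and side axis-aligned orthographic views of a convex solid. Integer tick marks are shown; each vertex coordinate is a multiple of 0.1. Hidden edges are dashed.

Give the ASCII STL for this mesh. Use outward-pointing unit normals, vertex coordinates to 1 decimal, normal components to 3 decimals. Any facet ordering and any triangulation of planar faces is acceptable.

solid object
 facet normal 0.503 -0.789 0.354
  outer loop
   vertex 3.3 3.9 4.0
   vertex 1.3 2.4 3.5
   vertex 3.6 2.7 0.9
  endloop
 endfacet
 facet normal -0.614 0.782 0.110
  outer loop
   vertex 3.3 3.9 4.0
   vertex 2.8 3.9 1.2
   vertex 1.3 2.4 3.5
  endloop
 endfacet
 facet normal 0.806 0.574 -0.144
  outer loop
   vertex 3.3 3.9 4.0
   vertex 3.6 2.7 0.9
   vertex 2.8 3.9 1.2
  endloop
 endfacet
 facet normal 0.287 -0.947 0.144
  outer loop
   vertex 2.3 2.2 0.2
   vertex 3.6 2.7 0.9
   vertex 1.3 2.4 3.5
  endloop
 endfacet
 facet normal -0.860 0.421 -0.286
  outer loop
   vertex 2.3 2.2 0.2
   vertex 1.3 2.4 3.5
   vertex 2.8 3.9 1.2
  endloop
 endfacet
 facet normal 0.302 0.416 -0.858
  outer loop
   vertex 2.3 2.2 0.2
   vertex 2.8 3.9 1.2
   vertex 3.6 2.7 0.9
  endloop
 endfacet
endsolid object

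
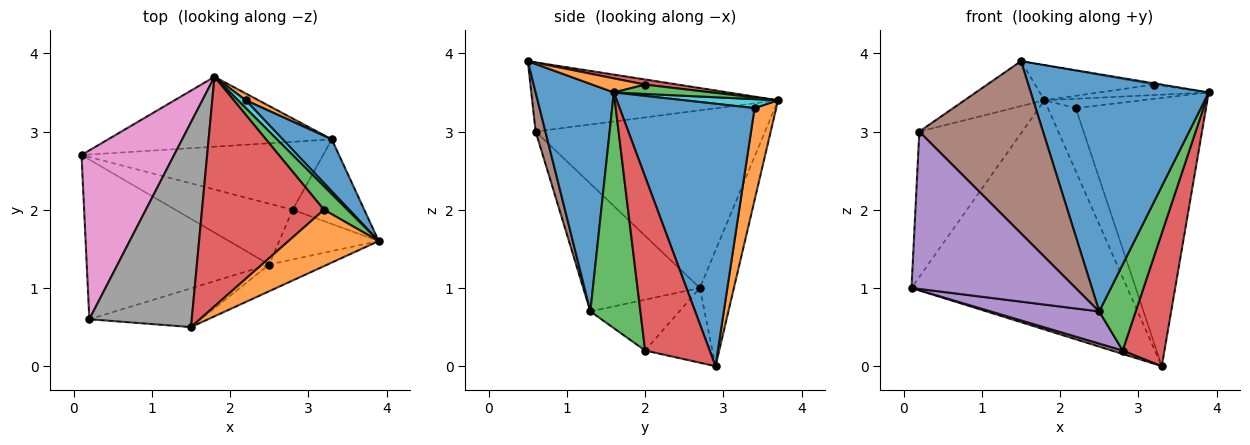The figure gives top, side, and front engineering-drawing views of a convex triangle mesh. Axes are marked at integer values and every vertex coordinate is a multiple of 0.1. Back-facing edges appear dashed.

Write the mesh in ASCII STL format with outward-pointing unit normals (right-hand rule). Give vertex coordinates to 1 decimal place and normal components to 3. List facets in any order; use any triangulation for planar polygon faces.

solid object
 facet normal 0.400 -0.911 -0.103
  outer loop
   vertex 2.5 1.3 0.7
   vertex 3.9 1.6 3.5
   vertex 1.5 0.5 3.9
  endloop
 endfacet
 facet normal 0.154 0.023 0.988
  outer loop
   vertex 3.2 2.0 3.6
   vertex 1.5 0.5 3.9
   vertex 3.9 1.6 3.5
  endloop
 endfacet
 facet normal 0.341 0.382 0.859
  outer loop
   vertex 3.2 2.0 3.6
   vertex 3.9 1.6 3.5
   vertex 1.8 3.7 3.4
  endloop
 endfacet
 facet normal 0.042 0.150 0.988
  outer loop
   vertex 3.2 2.0 3.6
   vertex 1.8 3.7 3.4
   vertex 1.5 0.5 3.9
  endloop
 endfacet
 facet normal -0.446 -0.628 -0.637
  outer loop
   vertex 0.2 0.6 3.0
   vertex 0.1 2.7 1.0
   vertex 2.5 1.3 0.7
  endloop
 endfacet
 facet normal 0.077 -0.973 -0.219
  outer loop
   vertex 0.2 0.6 3.0
   vertex 2.5 1.3 0.7
   vertex 1.5 0.5 3.9
  endloop
 endfacet
 facet normal -0.824 0.370 0.429
  outer loop
   vertex 0.2 0.6 3.0
   vertex 1.8 3.7 3.4
   vertex 0.1 2.7 1.0
  endloop
 endfacet
 facet normal -0.551 0.179 0.815
  outer loop
   vertex 0.2 0.6 3.0
   vertex 1.5 0.5 3.9
   vertex 1.8 3.7 3.4
  endloop
 endfacet
 facet normal -0.149 0.946 -0.288
  outer loop
   vertex 3.3 2.9 0.0
   vertex 0.1 2.7 1.0
   vertex 1.8 3.7 3.4
  endloop
 endfacet
 facet normal 0.592 0.617 0.518
  outer loop
   vertex 2.2 3.4 3.3
   vertex 1.8 3.7 3.4
   vertex 3.9 1.6 3.5
  endloop
 endfacet
 facet normal 0.713 0.688 0.133
  outer loop
   vertex 2.2 3.4 3.3
   vertex 3.9 1.6 3.5
   vertex 3.3 2.9 0.0
  endloop
 endfacet
 facet normal 0.611 0.787 0.085
  outer loop
   vertex 2.2 3.4 3.3
   vertex 3.3 2.9 0.0
   vertex 1.8 3.7 3.4
  endloop
 endfacet
 facet normal 0.765 -0.558 -0.323
  outer loop
   vertex 2.8 2.0 0.2
   vertex 3.9 1.6 3.5
   vertex 2.5 1.3 0.7
  endloop
 endfacet
 facet normal 0.793 -0.513 -0.327
  outer loop
   vertex 2.8 2.0 0.2
   vertex 3.3 2.9 0.0
   vertex 3.9 1.6 3.5
  endloop
 endfacet
 facet normal -0.358 -0.436 -0.826
  outer loop
   vertex 2.8 2.0 0.2
   vertex 2.5 1.3 0.7
   vertex 0.1 2.7 1.0
  endloop
 endfacet
 facet normal -0.295 -0.048 -0.954
  outer loop
   vertex 2.8 2.0 0.2
   vertex 0.1 2.7 1.0
   vertex 3.3 2.9 0.0
  endloop
 endfacet
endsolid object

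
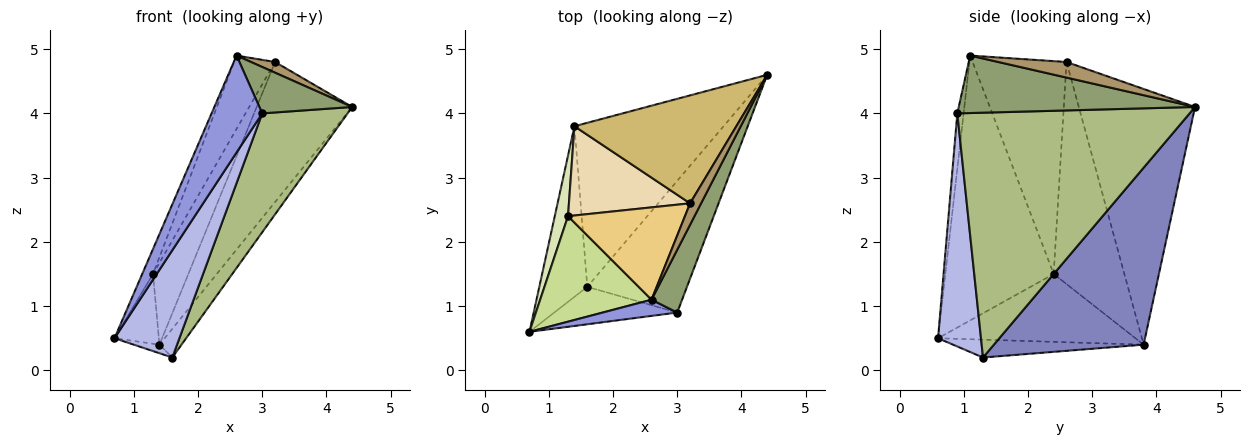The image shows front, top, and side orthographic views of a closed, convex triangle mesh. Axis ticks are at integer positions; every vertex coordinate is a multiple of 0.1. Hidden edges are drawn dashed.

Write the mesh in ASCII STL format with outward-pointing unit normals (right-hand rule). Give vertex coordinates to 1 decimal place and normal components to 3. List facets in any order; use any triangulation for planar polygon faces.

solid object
 facet normal -0.349 0.047 -0.936
  outer loop
   vertex 1.4 3.8 0.4
   vertex 1.6 1.3 0.2
   vertex 0.7 0.6 0.5
  endloop
 endfacet
 facet normal 0.760 0.112 -0.640
  outer loop
   vertex 1.4 3.8 0.4
   vertex 4.4 4.6 4.1
   vertex 1.6 1.3 0.2
  endloop
 endfacet
 facet normal -0.121 -0.979 0.164
  outer loop
   vertex 3.0 0.9 4.0
   vertex 2.6 1.1 4.9
   vertex 0.7 0.6 0.5
  endloop
 endfacet
 facet normal 0.530 -0.801 -0.279
  outer loop
   vertex 3.0 0.9 4.0
   vertex 0.7 0.6 0.5
   vertex 1.6 1.3 0.2
  endloop
 endfacet
 facet normal 0.834 -0.328 0.444
  outer loop
   vertex 3.0 0.9 4.0
   vertex 4.4 4.6 4.1
   vertex 2.6 1.1 4.9
  endloop
 endfacet
 facet normal 0.877 -0.322 -0.357
  outer loop
   vertex 3.0 0.9 4.0
   vertex 1.6 1.3 0.2
   vertex 4.4 4.6 4.1
  endloop
 endfacet
 facet normal -0.918 0.092 0.386
  outer loop
   vertex 1.3 2.4 1.5
   vertex 0.7 0.6 0.5
   vertex 2.6 1.1 4.9
  endloop
 endfacet
 facet normal -0.958 0.215 0.187
  outer loop
   vertex 1.3 2.4 1.5
   vertex 1.4 3.8 0.4
   vertex 0.7 0.6 0.5
  endloop
 endfacet
 facet normal 0.785 -0.277 0.554
  outer loop
   vertex 3.2 2.6 4.8
   vertex 2.6 1.1 4.9
   vertex 4.4 4.6 4.1
  endloop
 endfacet
 facet normal -0.694 0.570 0.439
  outer loop
   vertex 3.2 2.6 4.8
   vertex 4.4 4.6 4.1
   vertex 1.4 3.8 0.4
  endloop
 endfacet
 facet normal -0.819 0.357 0.450
  outer loop
   vertex 3.2 2.6 4.8
   vertex 1.3 2.4 1.5
   vertex 2.6 1.1 4.9
  endloop
 endfacet
 facet normal -0.804 0.402 0.438
  outer loop
   vertex 3.2 2.6 4.8
   vertex 1.4 3.8 0.4
   vertex 1.3 2.4 1.5
  endloop
 endfacet
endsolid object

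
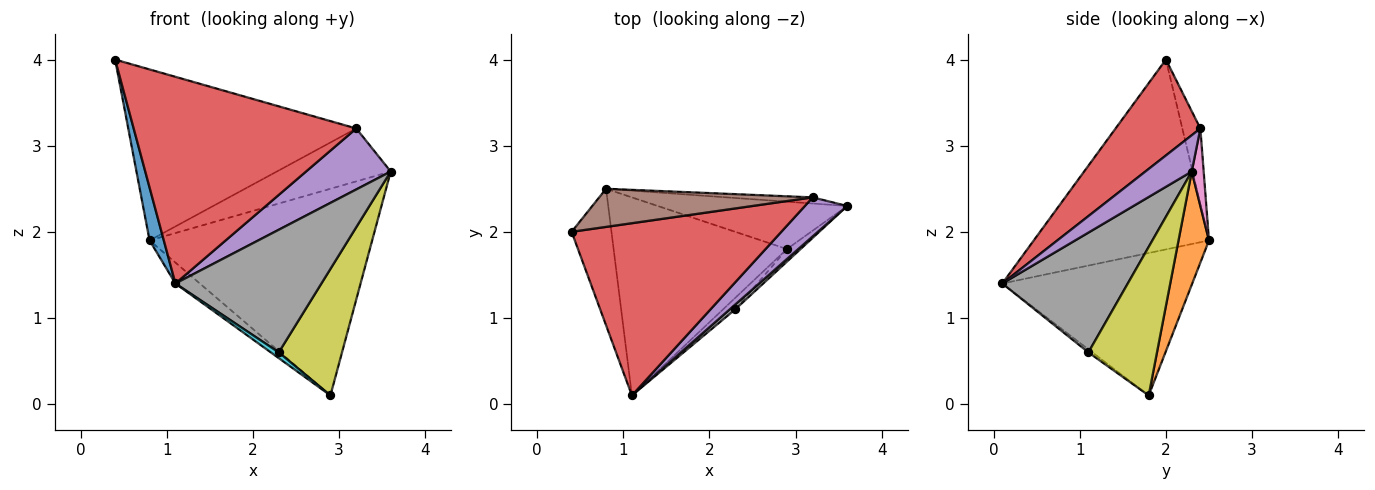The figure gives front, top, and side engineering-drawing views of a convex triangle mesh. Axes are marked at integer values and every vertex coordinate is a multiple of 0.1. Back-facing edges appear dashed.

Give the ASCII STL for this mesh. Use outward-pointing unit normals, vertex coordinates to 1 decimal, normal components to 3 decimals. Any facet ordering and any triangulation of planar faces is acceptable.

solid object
 facet normal -0.976 -0.079 -0.205
  outer loop
   vertex 0.8 2.5 1.9
   vertex 1.1 0.1 1.4
   vertex 0.4 2.0 4.0
  endloop
 endfacet
 facet normal 0.132 0.966 -0.221
  outer loop
   vertex 2.9 1.8 0.1
   vertex 0.8 2.5 1.9
   vertex 3.6 2.3 2.7
  endloop
 endfacet
 facet normal -0.633 0.081 -0.770
  outer loop
   vertex 2.9 1.8 0.1
   vertex 1.1 0.1 1.4
   vertex 0.8 2.5 1.9
  endloop
 endfacet
 facet normal 0.281 -0.737 0.614
  outer loop
   vertex 3.2 2.4 3.2
   vertex 0.4 2.0 4.0
   vertex 1.1 0.1 1.4
  endloop
 endfacet
 facet normal 0.419 -0.765 0.489
  outer loop
   vertex 3.2 2.4 3.2
   vertex 1.1 0.1 1.4
   vertex 3.6 2.3 2.7
  endloop
 endfacet
 facet normal -0.077 0.973 0.217
  outer loop
   vertex 3.2 2.4 3.2
   vertex 0.8 2.5 1.9
   vertex 0.4 2.0 4.0
  endloop
 endfacet
 facet normal 0.103 0.988 -0.115
  outer loop
   vertex 3.2 2.4 3.2
   vertex 3.6 2.3 2.7
   vertex 0.8 2.5 1.9
  endloop
 endfacet
 facet normal 0.652 -0.758 0.030
  outer loop
   vertex 2.3 1.1 0.6
   vertex 3.6 2.3 2.7
   vertex 1.1 0.1 1.4
  endloop
 endfacet
 facet normal 0.733 -0.677 -0.067
  outer loop
   vertex 2.3 1.1 0.6
   vertex 2.9 1.8 0.1
   vertex 3.6 2.3 2.7
  endloop
 endfacet
 facet normal -0.218 -0.436 -0.873
  outer loop
   vertex 2.3 1.1 0.6
   vertex 1.1 0.1 1.4
   vertex 2.9 1.8 0.1
  endloop
 endfacet
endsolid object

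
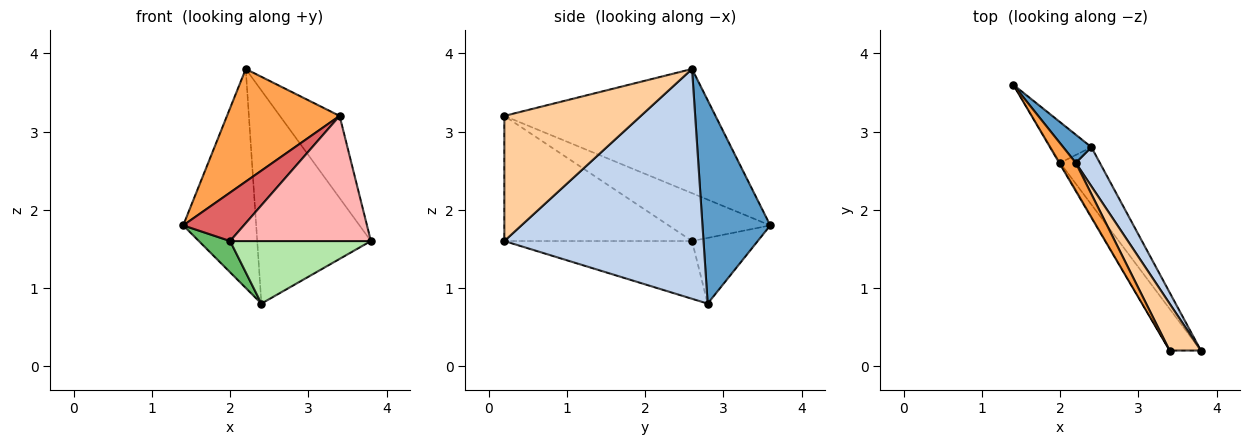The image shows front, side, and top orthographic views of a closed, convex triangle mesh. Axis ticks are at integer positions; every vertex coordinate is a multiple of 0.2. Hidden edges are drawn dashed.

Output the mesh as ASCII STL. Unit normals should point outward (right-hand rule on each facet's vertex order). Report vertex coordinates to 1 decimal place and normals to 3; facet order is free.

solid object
 facet normal 0.677 0.730 0.094
  outer loop
   vertex 2.2 2.6 3.8
   vertex 2.4 2.8 0.8
   vertex 1.4 3.6 1.8
  endloop
 endfacet
 facet normal 0.865 0.494 0.091
  outer loop
   vertex 2.2 2.6 3.8
   vertex 3.8 0.2 1.6
   vertex 2.4 2.8 0.8
  endloop
 endfacet
 facet normal -0.876 -0.467 0.117
  outer loop
   vertex 3.4 0.2 3.2
   vertex 2.2 2.6 3.8
   vertex 1.4 3.6 1.8
  endloop
 endfacet
 facet normal 0.893 0.391 0.223
  outer loop
   vertex 3.4 0.2 3.2
   vertex 3.8 0.2 1.6
   vertex 2.2 2.6 3.8
  endloop
 endfacet
 facet normal -0.788 -0.375 -0.488
  outer loop
   vertex 2.0 2.6 1.6
   vertex 1.4 3.6 1.8
   vertex 2.4 2.8 0.8
  endloop
 endfacet
 facet normal -0.701 -0.526 -0.482
  outer loop
   vertex 2.0 2.6 1.6
   vertex 2.4 2.8 0.8
   vertex 3.8 0.2 1.6
  endloop
 endfacet
 facet normal -0.859 -0.512 -0.017
  outer loop
   vertex 2.0 2.6 1.6
   vertex 3.4 0.2 3.2
   vertex 1.4 3.6 1.8
  endloop
 endfacet
 facet normal -0.784 -0.588 -0.196
  outer loop
   vertex 2.0 2.6 1.6
   vertex 3.8 0.2 1.6
   vertex 3.4 0.2 3.2
  endloop
 endfacet
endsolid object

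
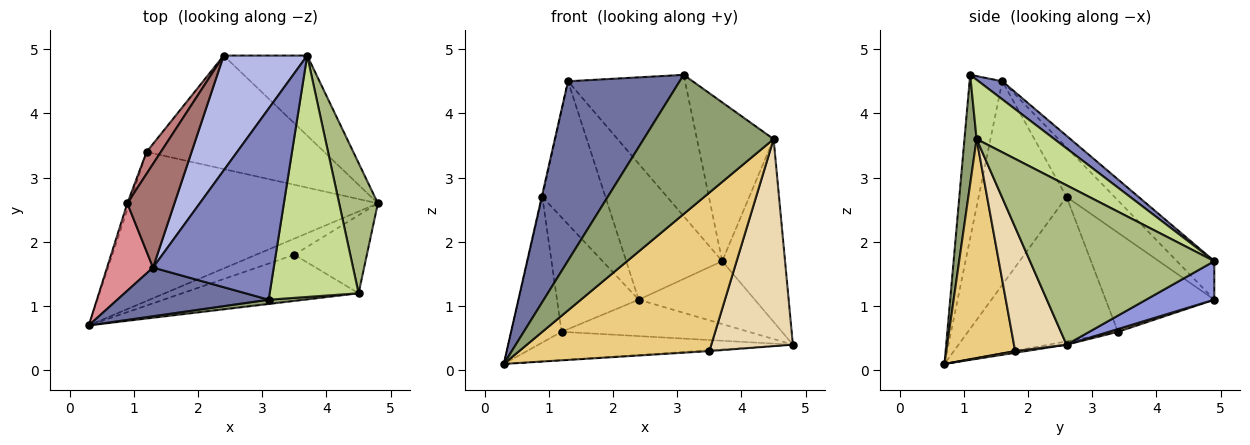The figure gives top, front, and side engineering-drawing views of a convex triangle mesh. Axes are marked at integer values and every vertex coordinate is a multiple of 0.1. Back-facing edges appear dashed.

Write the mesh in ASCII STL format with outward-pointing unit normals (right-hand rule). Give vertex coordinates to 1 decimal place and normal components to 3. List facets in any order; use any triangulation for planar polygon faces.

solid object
 facet normal -0.272 -0.929 0.252
  outer loop
   vertex 1.3 1.6 4.5
   vertex 0.3 0.7 0.1
   vertex 3.1 1.1 4.6
  endloop
 endfacet
 facet normal 0.120 0.590 0.798
  outer loop
   vertex 1.3 1.6 4.5
   vertex 3.1 1.1 4.6
   vertex 3.7 4.9 1.7
  endloop
 endfacet
 facet normal 0.341 0.581 -0.739
  outer loop
   vertex 2.4 4.9 1.1
   vertex 3.7 4.9 1.7
   vertex 4.8 2.6 0.4
  endloop
 endfacet
 facet normal -0.285 0.732 0.618
  outer loop
   vertex 2.4 4.9 1.1
   vertex 1.3 1.6 4.5
   vertex 3.7 4.9 1.7
  endloop
 endfacet
 facet normal 0.093 -0.995 0.031
  outer loop
   vertex 4.5 1.2 3.6
   vertex 3.1 1.1 4.6
   vertex 0.3 0.7 0.1
  endloop
 endfacet
 facet normal 0.922 0.315 0.224
  outer loop
   vertex 4.5 1.2 3.6
   vertex 4.8 2.6 0.4
   vertex 3.7 4.9 1.7
  endloop
 endfacet
 facet normal 0.487 0.480 0.730
  outer loop
   vertex 4.5 1.2 3.6
   vertex 3.7 4.9 1.7
   vertex 3.1 1.1 4.6
  endloop
 endfacet
 facet normal -0.013 0.186 -0.982
  outer loop
   vertex 1.2 3.4 0.6
   vertex 4.8 2.6 0.4
   vertex 0.3 0.7 0.1
  endloop
 endfacet
 facet normal 0.015 0.305 -0.952
  outer loop
   vertex 1.2 3.4 0.6
   vertex 2.4 4.9 1.1
   vertex 4.8 2.6 0.4
  endloop
 endfacet
 facet normal 0.044 0.053 -0.998
  outer loop
   vertex 3.5 1.8 0.3
   vertex 0.3 0.7 0.1
   vertex 4.8 2.6 0.4
  endloop
 endfacet
 facet normal 0.328 -0.907 -0.264
  outer loop
   vertex 3.5 1.8 0.3
   vertex 4.5 1.2 3.6
   vertex 0.3 0.7 0.1
  endloop
 endfacet
 facet normal 0.516 -0.801 -0.302
  outer loop
   vertex 3.5 1.8 0.3
   vertex 4.8 2.6 0.4
   vertex 4.5 1.2 3.6
  endloop
 endfacet
 facet normal -0.524 0.690 0.500
  outer loop
   vertex 0.9 2.6 2.7
   vertex 1.3 1.6 4.5
   vertex 2.4 4.9 1.1
  endloop
 endfacet
 facet normal -0.794 0.597 0.114
  outer loop
   vertex 0.9 2.6 2.7
   vertex 2.4 4.9 1.1
   vertex 1.2 3.4 0.6
  endloop
 endfacet
 facet normal -0.975 0.006 0.220
  outer loop
   vertex 0.9 2.6 2.7
   vertex 0.3 0.7 0.1
   vertex 1.3 1.6 4.5
  endloop
 endfacet
 facet normal -0.948 0.319 -0.014
  outer loop
   vertex 0.9 2.6 2.7
   vertex 1.2 3.4 0.6
   vertex 0.3 0.7 0.1
  endloop
 endfacet
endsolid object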